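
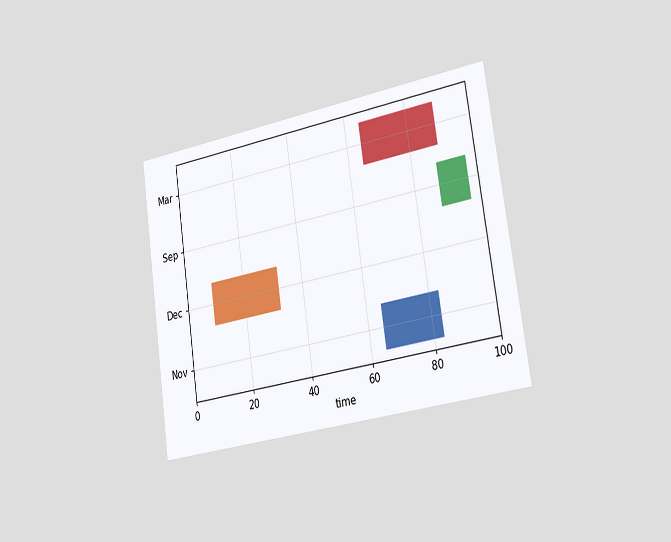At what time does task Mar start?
65

The chart is tilted about 8° counter-clockwise and viewed slightly from the right. The Mar bar begins at t=65.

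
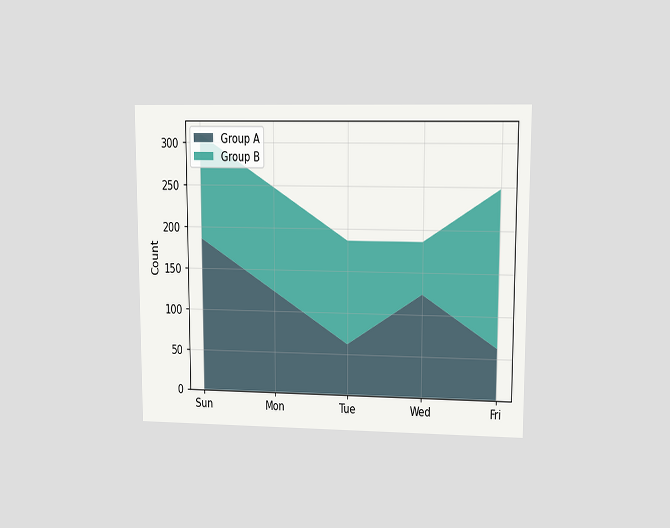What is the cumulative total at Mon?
The chart is viewed at a slight angle. The stacked total at Mon reaches 248.

248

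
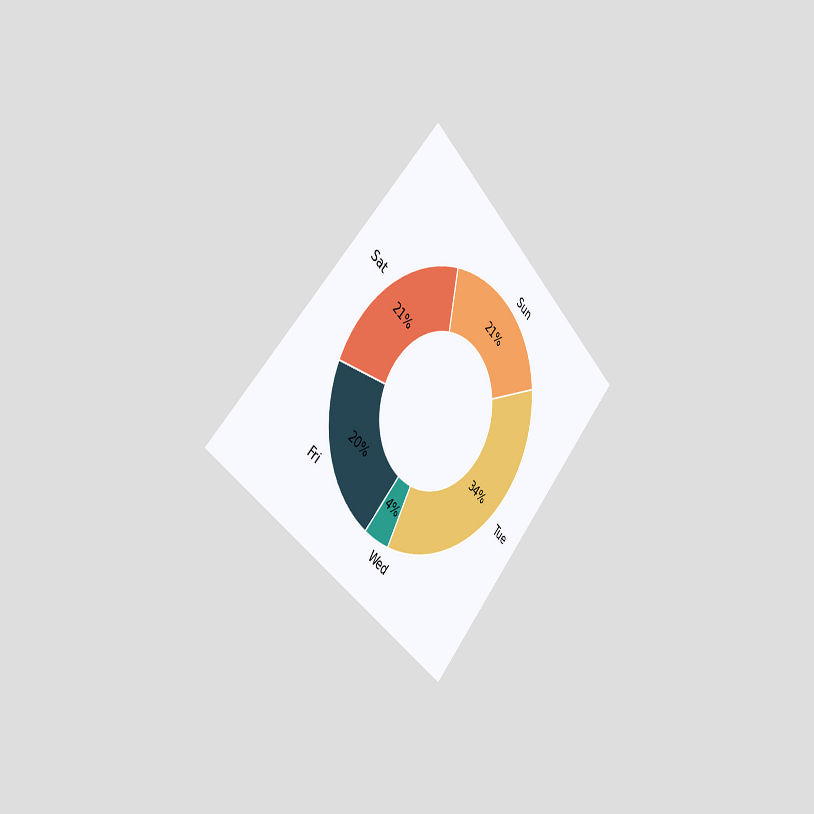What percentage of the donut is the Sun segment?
The chart is tilted about 45° clockwise and viewed slightly from the left. The Sun segment takes up 21% of the ring.

21%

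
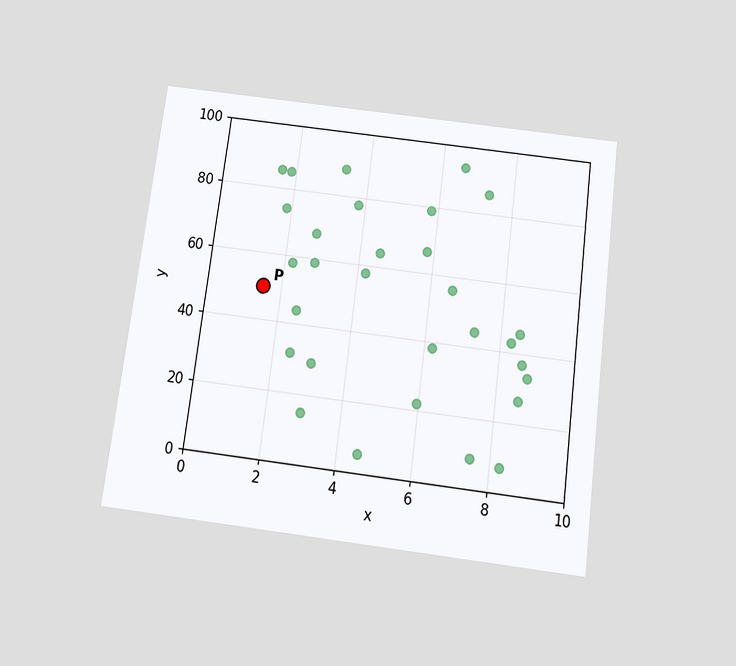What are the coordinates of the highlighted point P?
The chart is tilted about 7° clockwise and viewed slightly from below. Following the gridlines from P to each axis, P sits at (1.5, 50).

(1.5, 50)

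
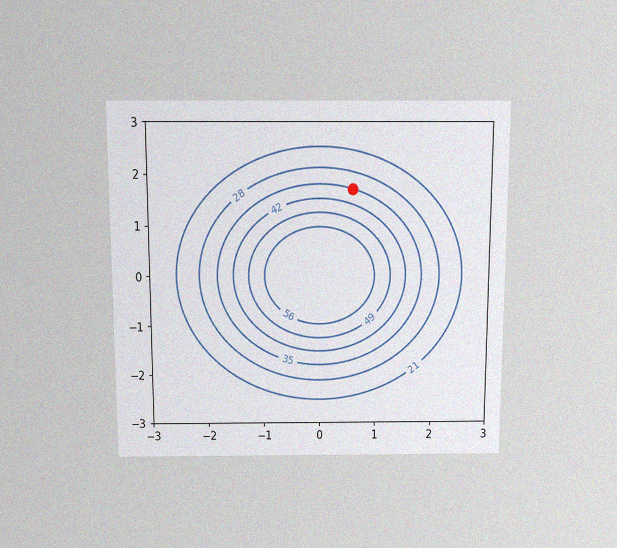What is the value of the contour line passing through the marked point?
35

The chart is viewed slightly from above, with some photo noise. The marked point sits on the contour labelled 35.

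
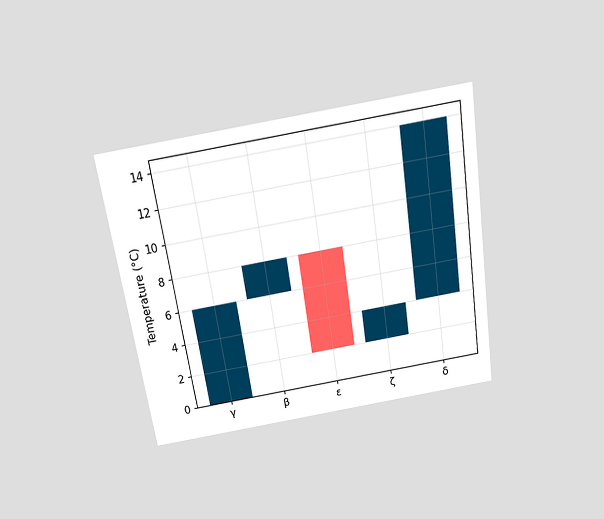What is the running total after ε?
The chart is tilted about 9° counter-clockwise and viewed slightly from above. After ε the running total reaches 2°C.

2°C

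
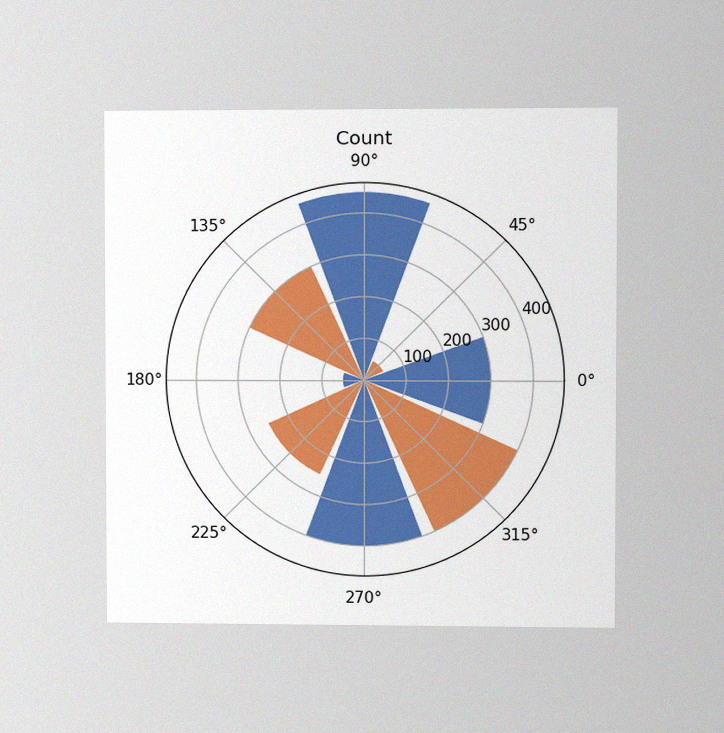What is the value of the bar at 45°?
50

The chart is viewed at a slight angle, with some photo noise. The bar at 45° reaches 50 on the radial axis.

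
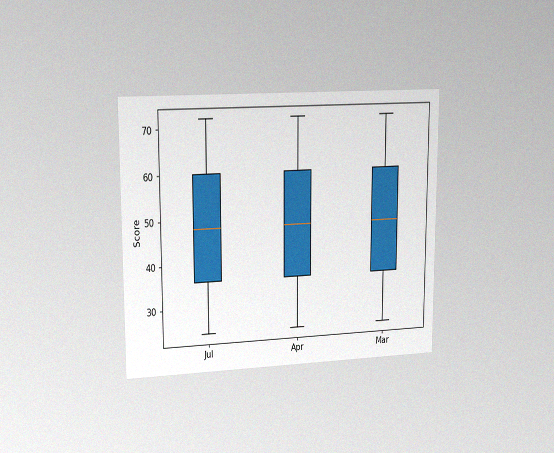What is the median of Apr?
The chart is viewed slightly from the left, with some photo noise. The median line in the Apr box sits at 48.

48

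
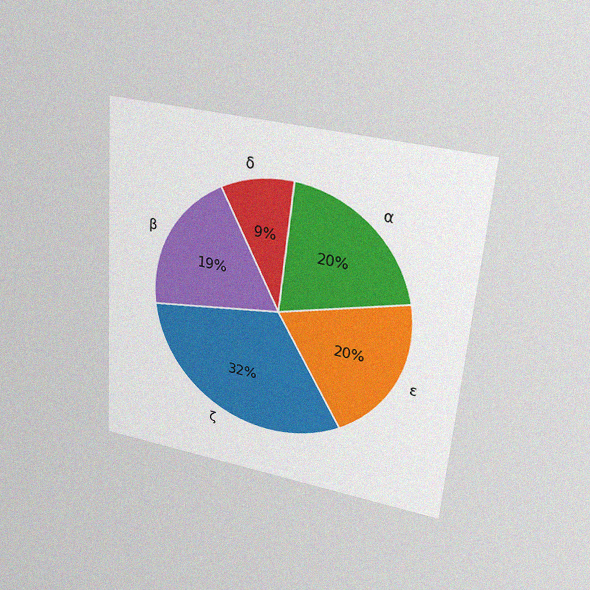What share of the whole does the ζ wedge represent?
32%

The chart is tilted about 4° clockwise and viewed slightly from above, with some photo noise. The ζ slice takes up 32% of the pie.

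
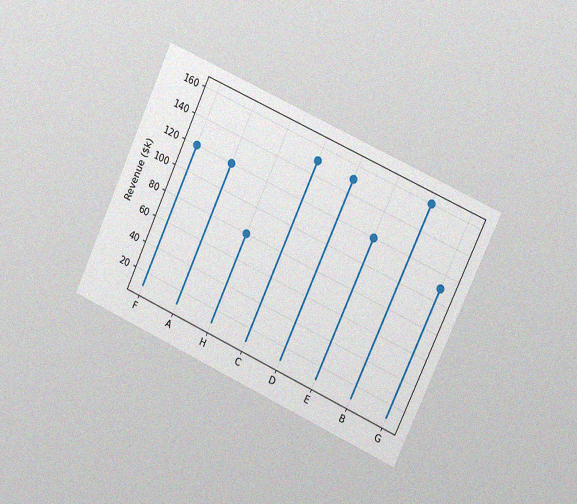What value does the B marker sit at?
The chart is tilted about 25° clockwise and viewed slightly from the right, with some photo noise. The B marker sits at $160k.

$160k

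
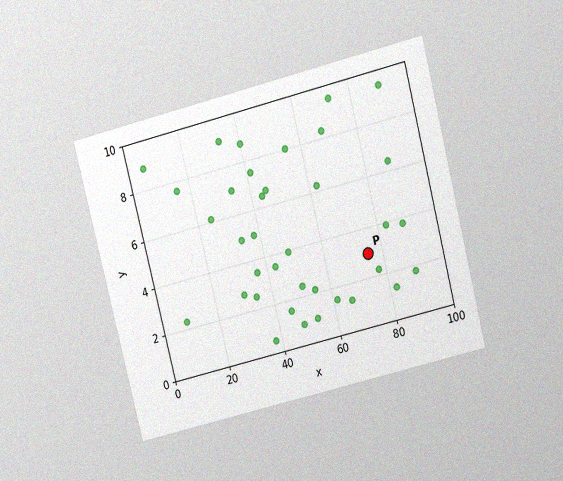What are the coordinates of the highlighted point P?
The chart is tilted about 14° counter-clockwise and viewed at a slight angle, with some photo noise. Following the gridlines from P to each axis, P sits at (75, 3).

(75, 3)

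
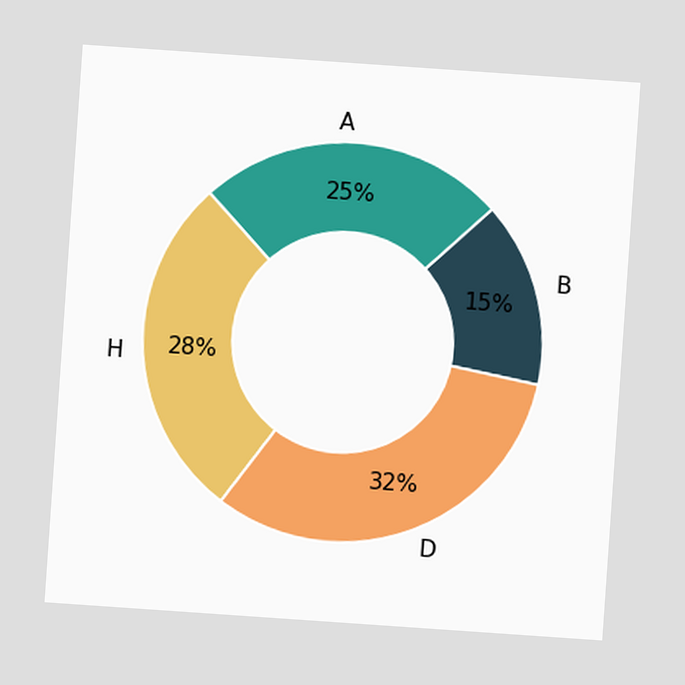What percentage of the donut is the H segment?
28%

The chart is tilted about 4° clockwise. The H segment takes up 28% of the ring.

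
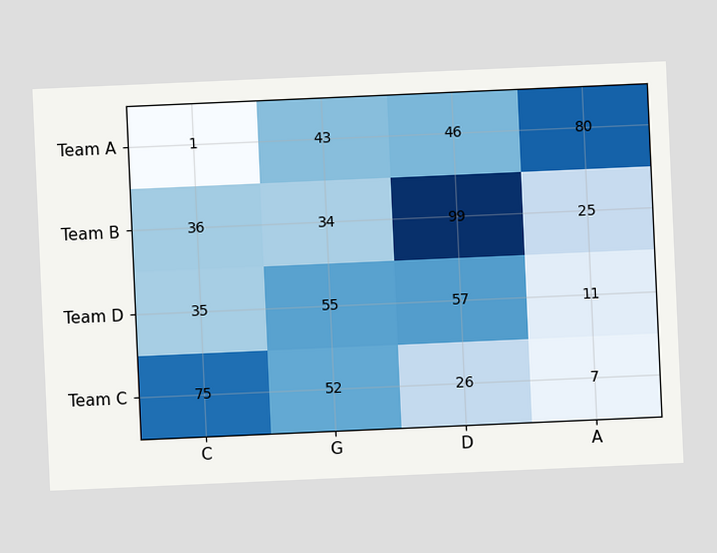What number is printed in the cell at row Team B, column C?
The chart is tilted about 3° counter-clockwise. The (Team B, C) cell reads 36.

36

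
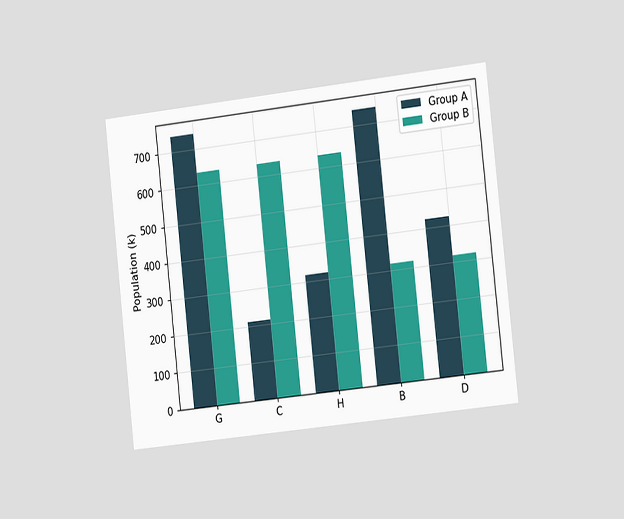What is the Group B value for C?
The chart is tilted about 6° counter-clockwise and viewed slightly from the right. The Group B bar at C reaches 636k on the y-axis.

636k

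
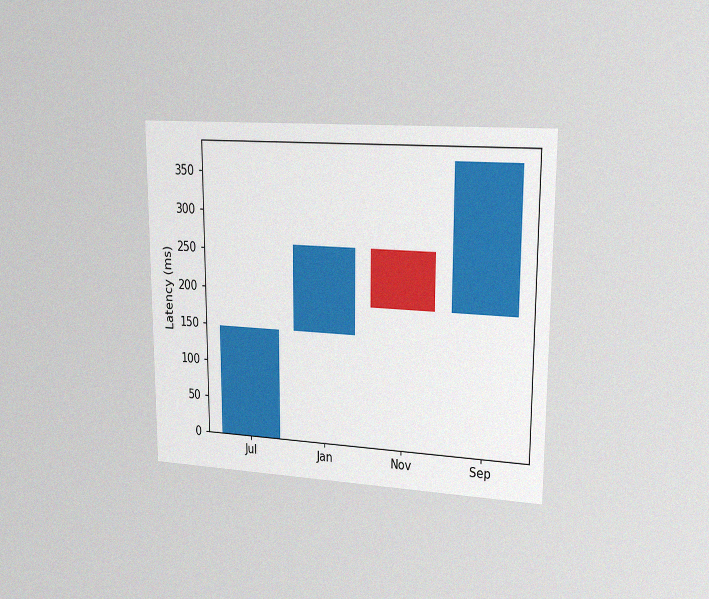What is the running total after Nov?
The chart is viewed slightly from the right, with some photo noise. After Nov the running total reaches 185ms.

185ms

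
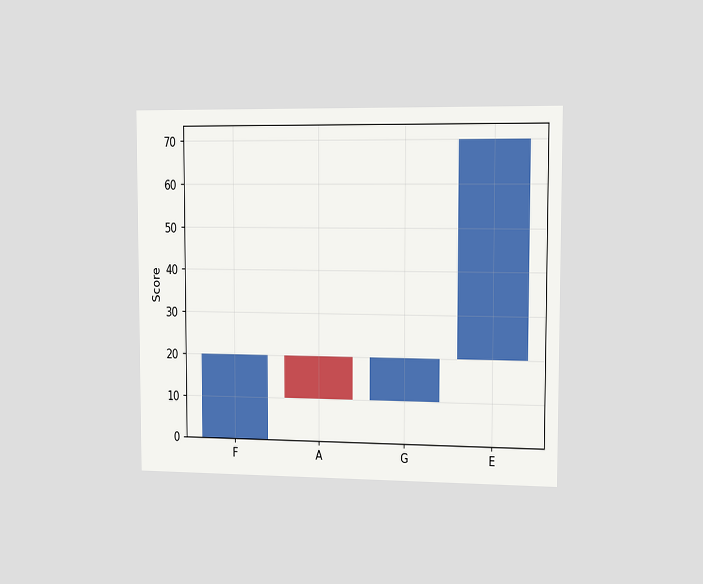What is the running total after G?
The chart is viewed slightly from the right. After G the running total reaches 20.

20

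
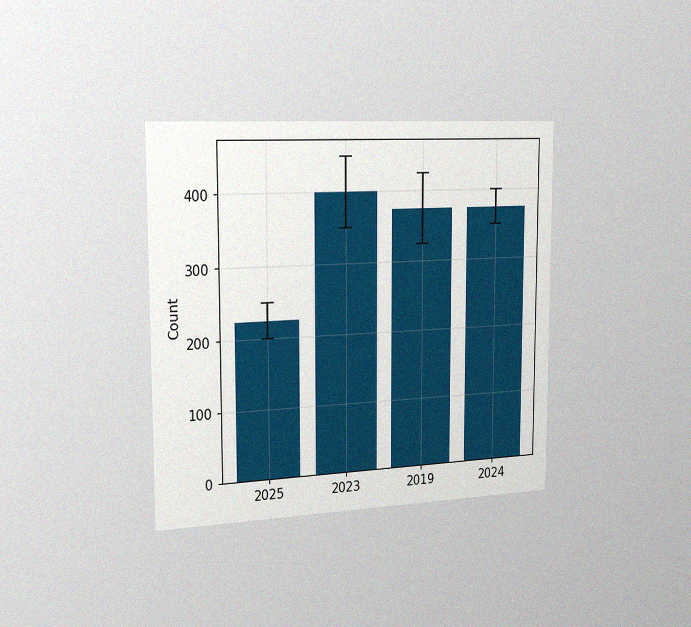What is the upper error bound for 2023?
450

The chart is viewed slightly from the left, with some photo noise. The 2023 bar's upper whisker reaches 450.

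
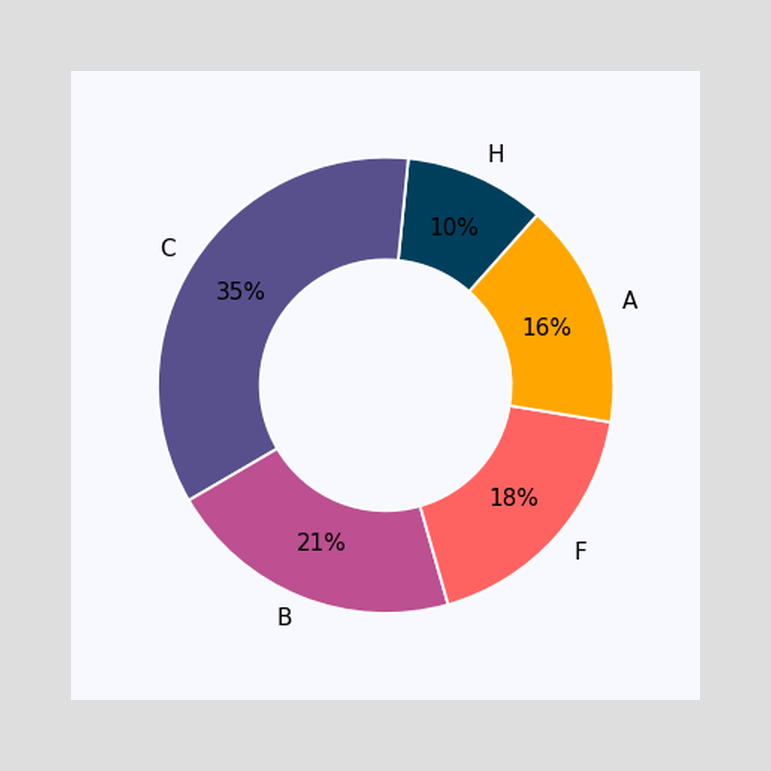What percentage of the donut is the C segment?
The C segment takes up 35% of the ring.

35%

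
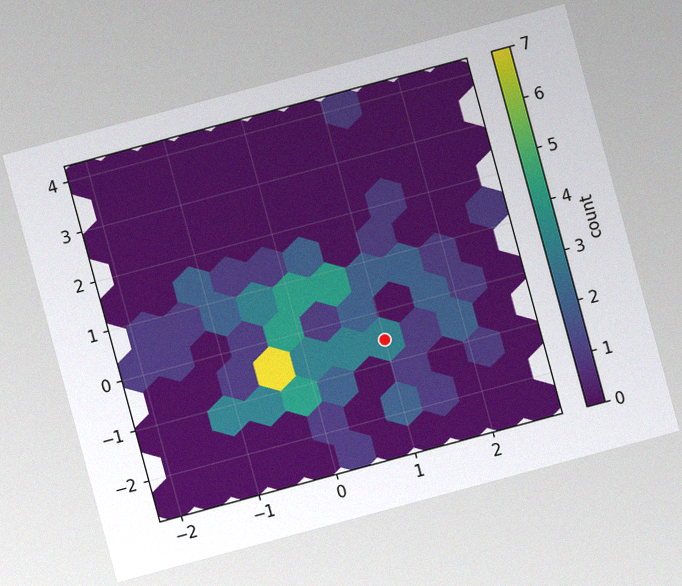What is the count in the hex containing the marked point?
The chart is tilted about 15° counter-clockwise, with some photo noise. The marked hex reads 3 on the colorbar.

3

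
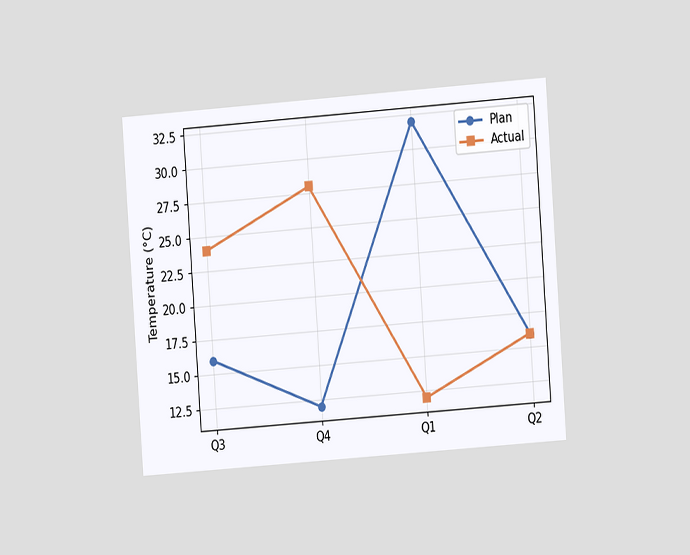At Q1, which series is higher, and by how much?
Plan, by 20°C

The chart is tilted about 4° counter-clockwise and viewed at a slight angle. At Q1, Plan sits above the other line by 20°C.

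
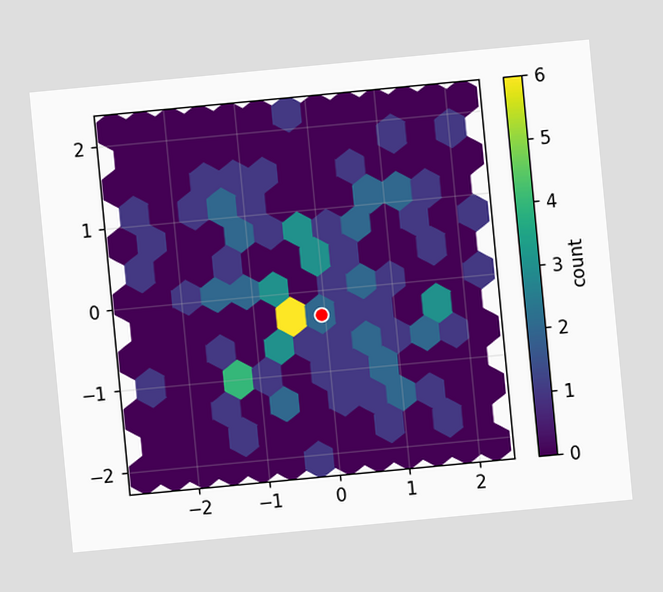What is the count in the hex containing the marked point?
The chart is tilted about 5° counter-clockwise. The marked hex reads 2 on the colorbar.

2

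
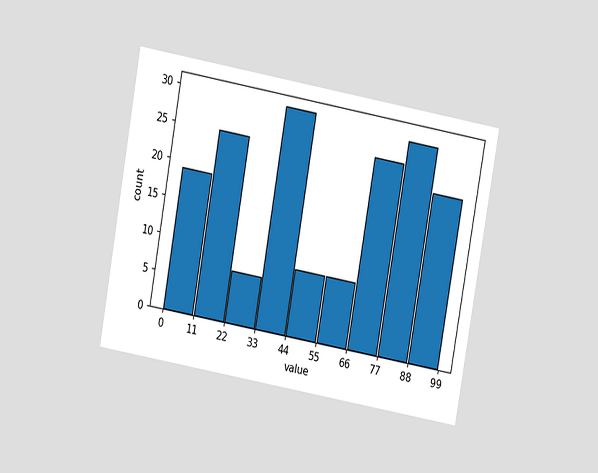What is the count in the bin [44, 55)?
9

The chart is tilted about 10° clockwise and viewed at a slight angle. The [44, 55) bin has height 9.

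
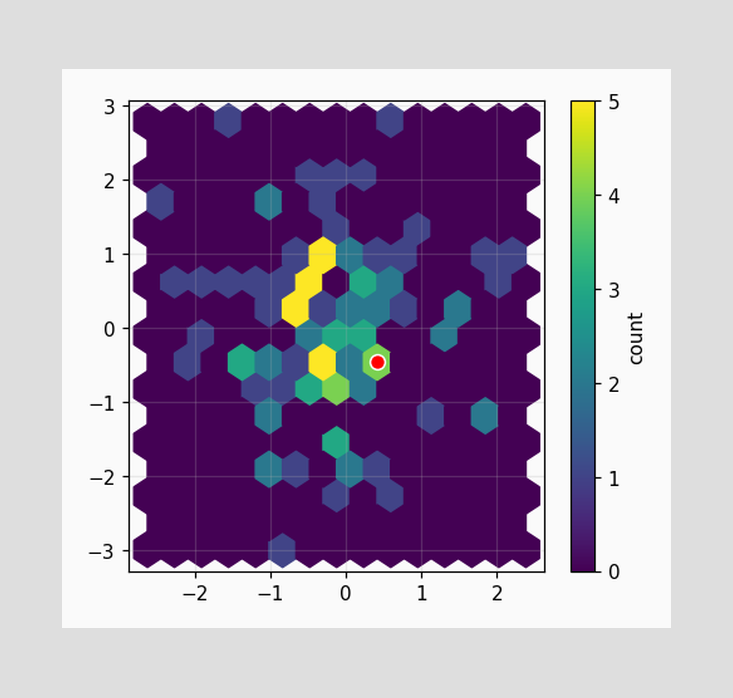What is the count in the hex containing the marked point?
The marked hex reads 4 on the colorbar.

4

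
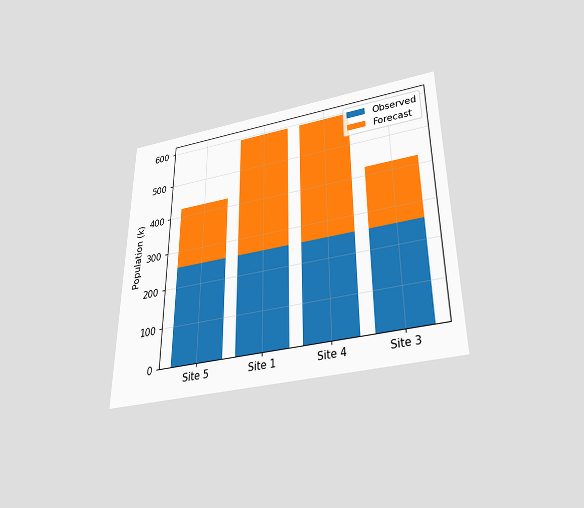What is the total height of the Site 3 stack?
425k

The chart is viewed slightly from below. The Site 3 stack's top reaches 425k on the y-axis.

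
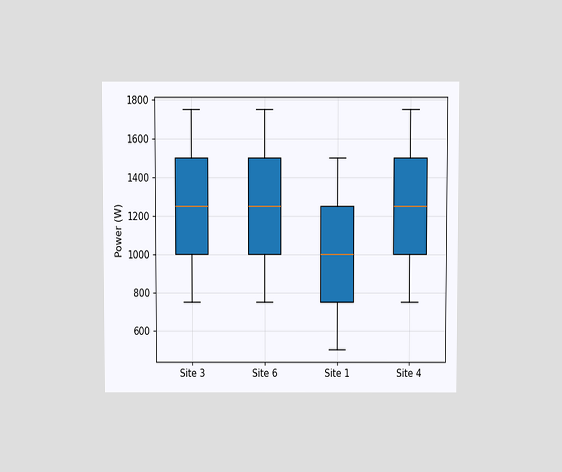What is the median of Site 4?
The chart is viewed slightly from above. The median line in the Site 4 box sits at 1250W.

1250W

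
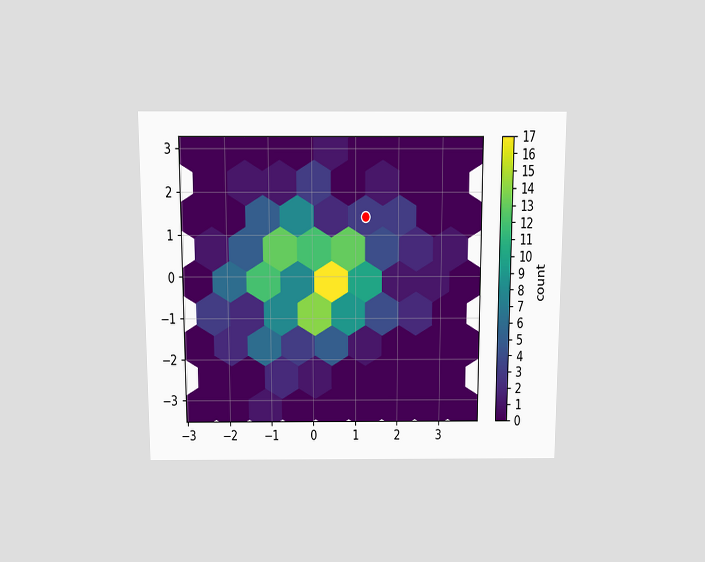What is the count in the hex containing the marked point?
The chart is viewed slightly from above. The marked hex reads 3 on the colorbar.

3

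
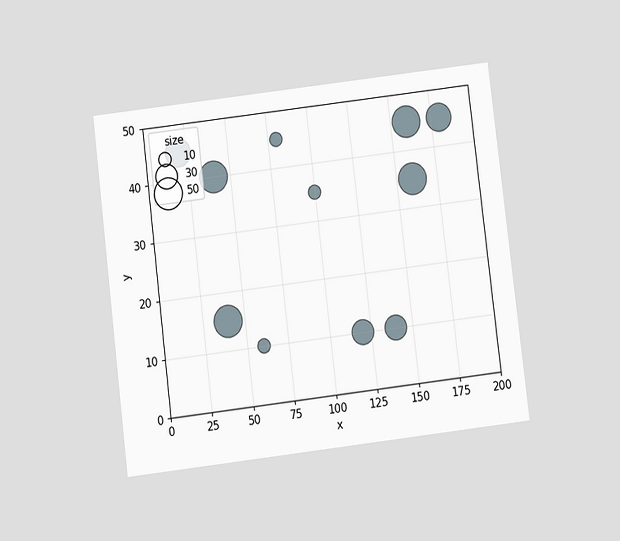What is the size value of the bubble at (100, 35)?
10

The chart is tilted about 7° counter-clockwise and viewed slightly from below. Matching the bubble at (100, 35) against the size legend gives 10.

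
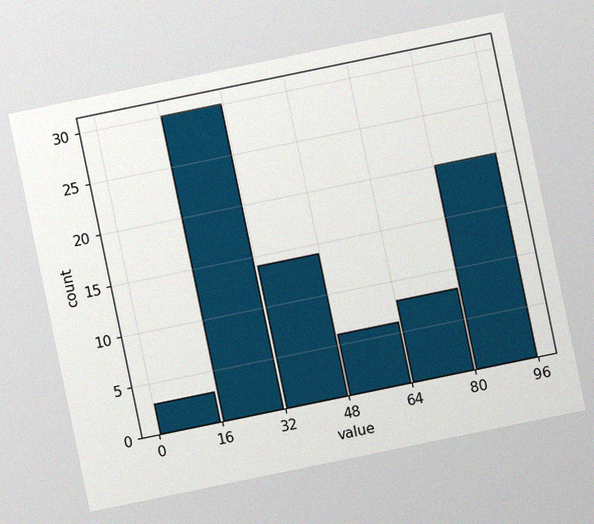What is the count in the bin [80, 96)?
20

The chart is tilted about 12° counter-clockwise, with some photo noise. The [80, 96) bin has height 20.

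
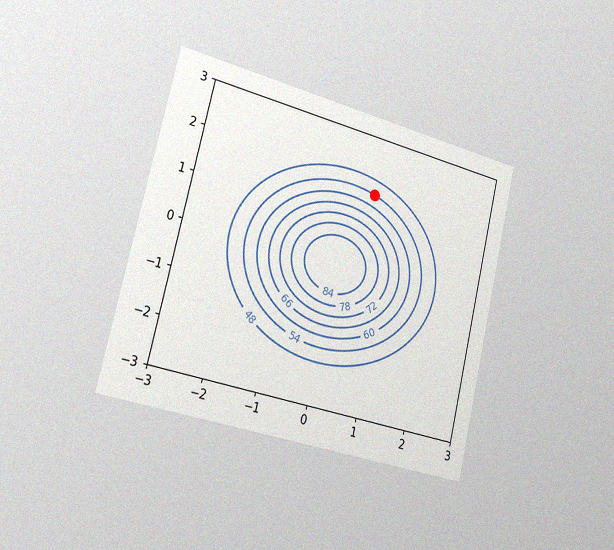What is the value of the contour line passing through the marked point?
54

The chart is tilted about 13° clockwise and viewed slightly from the left, with some photo noise. The marked point sits on the contour labelled 54.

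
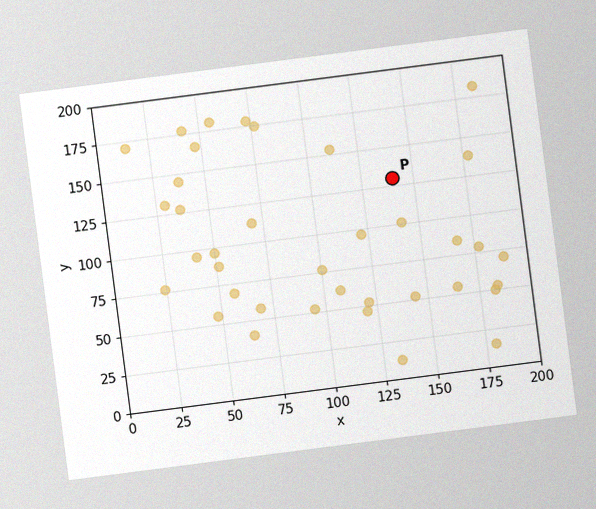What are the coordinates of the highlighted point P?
The chart is tilted about 7° counter-clockwise, with some photo noise. Following the gridlines from P to each axis, P sits at (140, 130).

(140, 130)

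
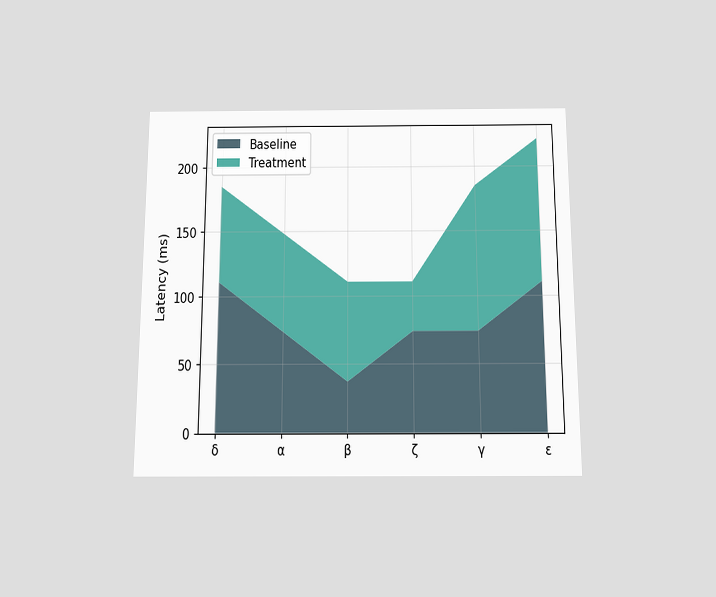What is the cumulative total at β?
The chart is viewed slightly from below. The stacked total at β reaches 111ms.

111ms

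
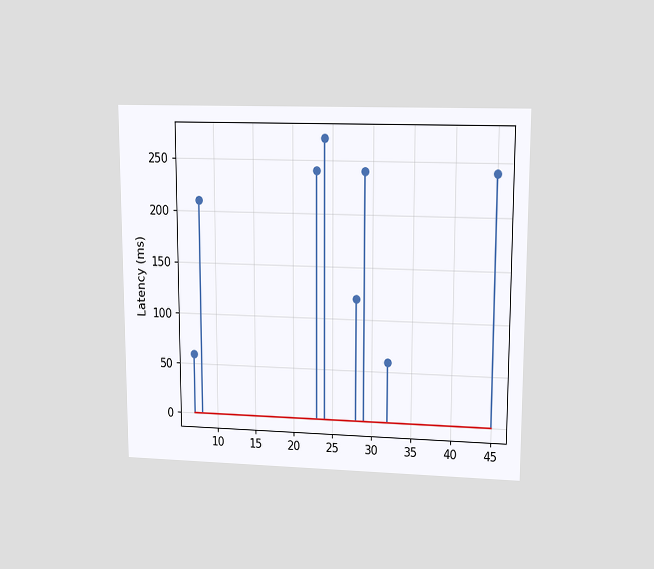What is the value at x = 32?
The chart is viewed at a slight angle. The stem at x=32 reaches 60ms.

60ms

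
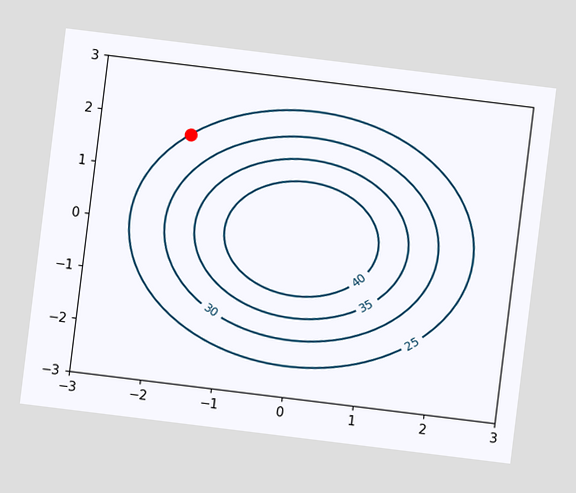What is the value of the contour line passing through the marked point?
25

The chart is tilted about 7° clockwise. The marked point sits on the contour labelled 25.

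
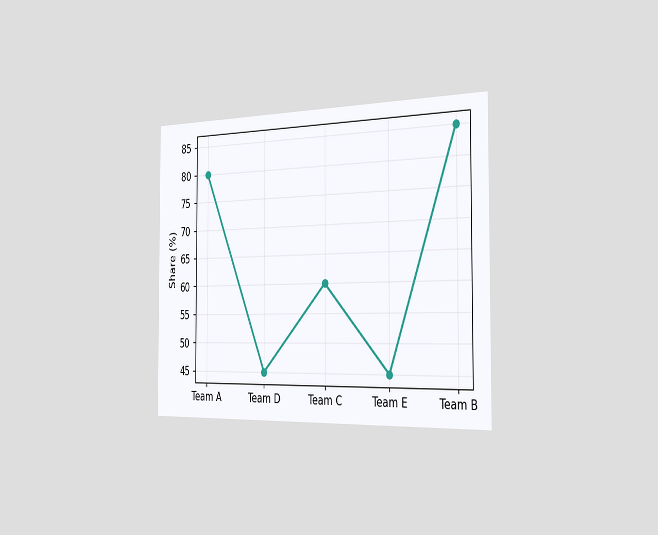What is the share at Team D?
The chart is viewed slightly from the right. At Team D, the line is at 45%.

45%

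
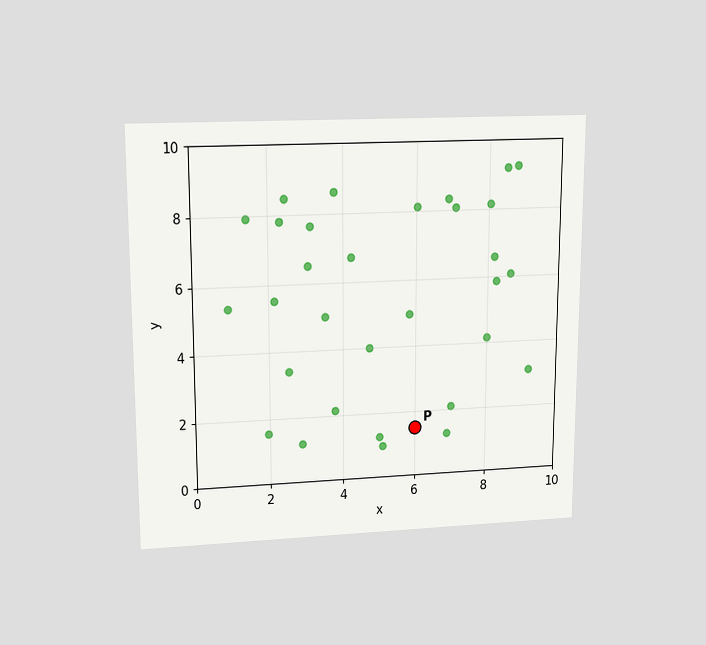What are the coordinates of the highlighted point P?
(6, 1.5)

The chart is viewed slightly from above. Following the gridlines from P to each axis, P sits at (6, 1.5).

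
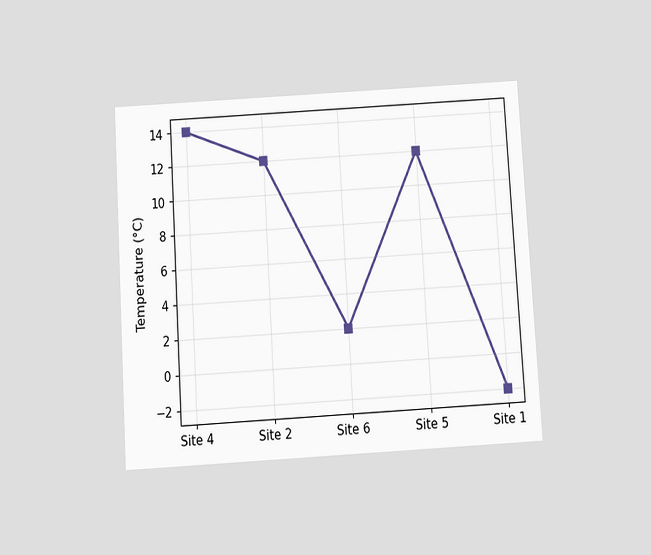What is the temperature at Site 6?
The chart is tilted about 3° counter-clockwise and viewed slightly from below. At Site 6, the line is at 2°C.

2°C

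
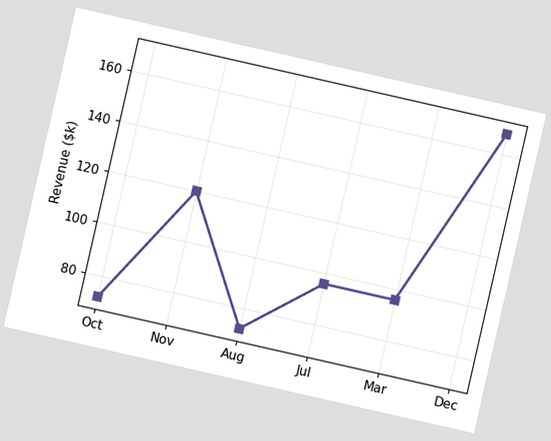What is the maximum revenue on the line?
$168k

The chart is tilted about 13° clockwise. The highest point is at Dec, and reading across to the y-axis gives $168k.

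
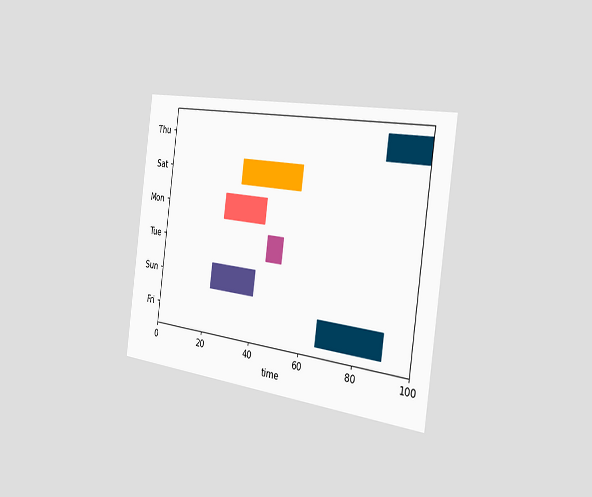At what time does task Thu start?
85

The chart is tilted about 8° clockwise and viewed slightly from the right. The Thu bar begins at t=85.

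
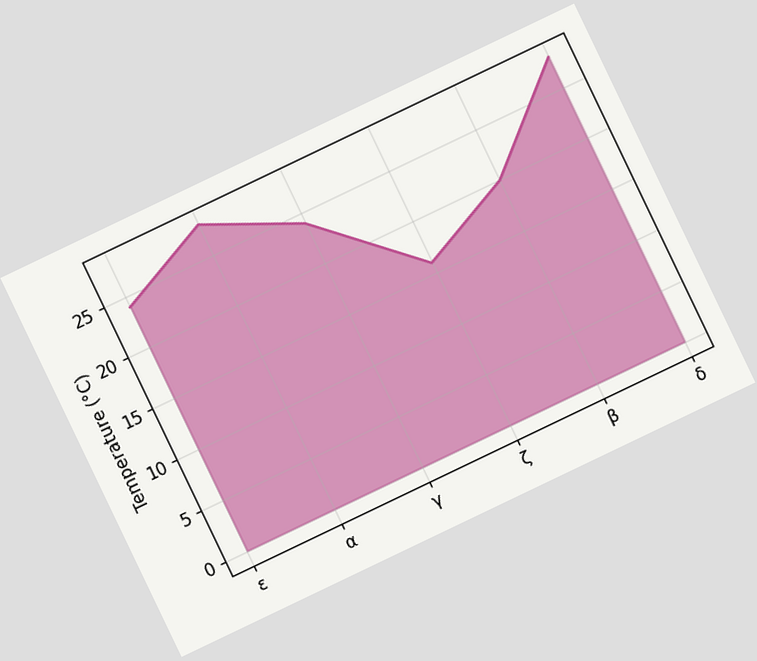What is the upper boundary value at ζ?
16°C

The chart is tilted about 26° counter-clockwise. At ζ the upper boundary is at 16°C.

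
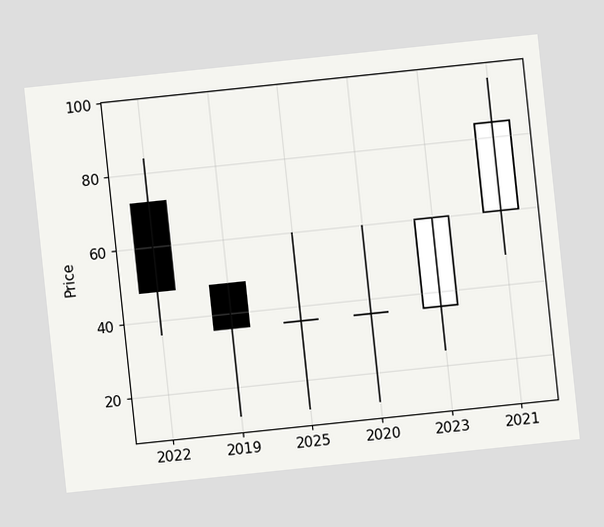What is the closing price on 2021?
The chart is tilted about 6° counter-clockwise. The 2021 candle closes at 84.

84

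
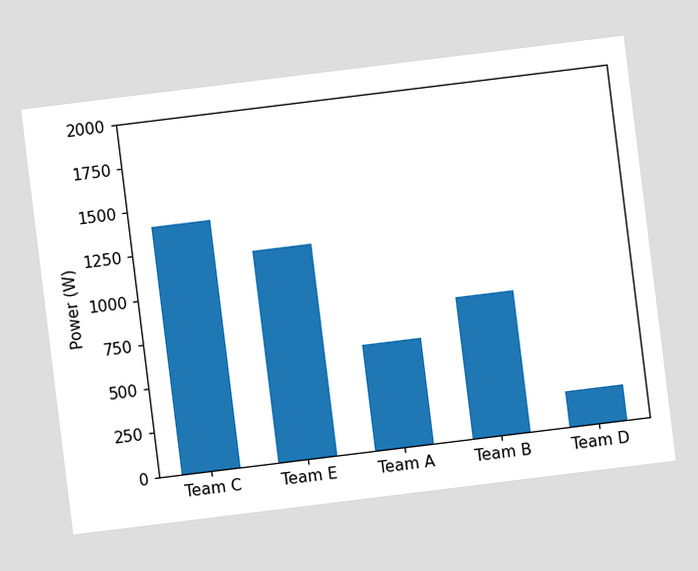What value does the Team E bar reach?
The chart is tilted about 7° counter-clockwise. Reading along the chart's y-axis, the Team E bar reaches 1200W.

1200W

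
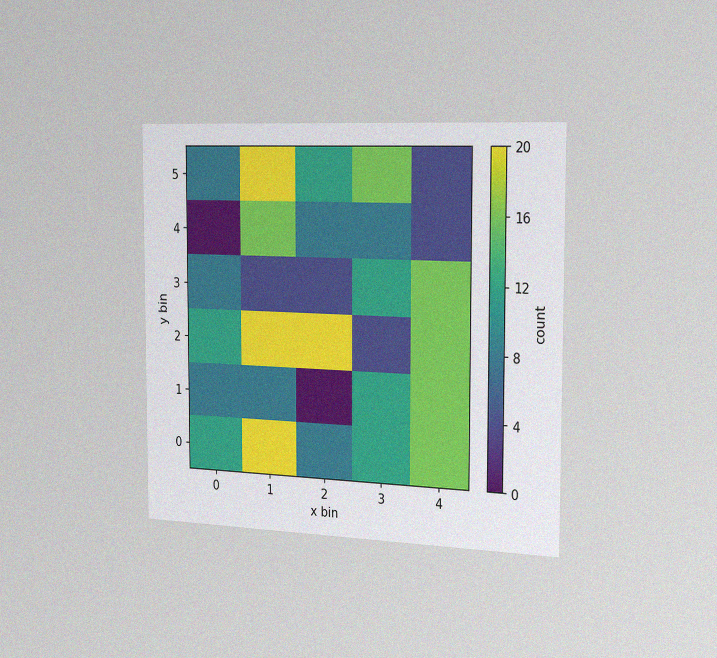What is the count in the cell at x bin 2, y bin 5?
12

The chart is viewed slightly from the right, with some photo noise. Matching the cell (2, 5) against the colorbar gives 12.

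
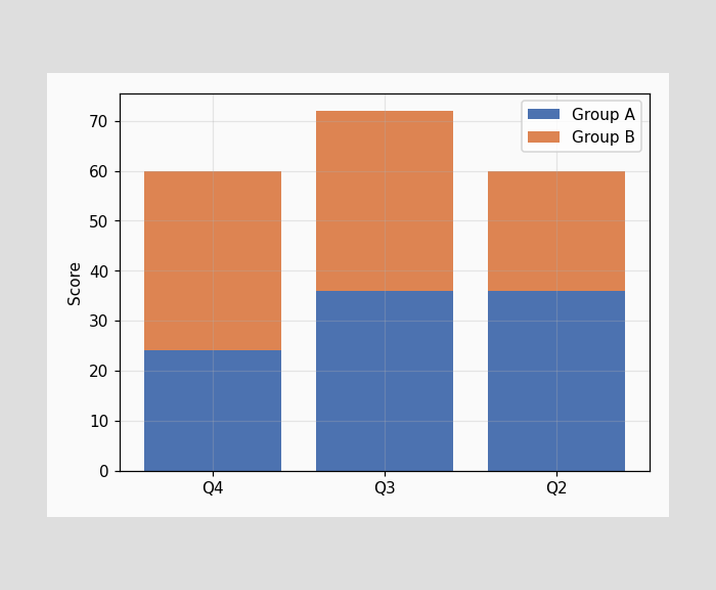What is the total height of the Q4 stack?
60

The Q4 stack's top reaches 60 on the y-axis.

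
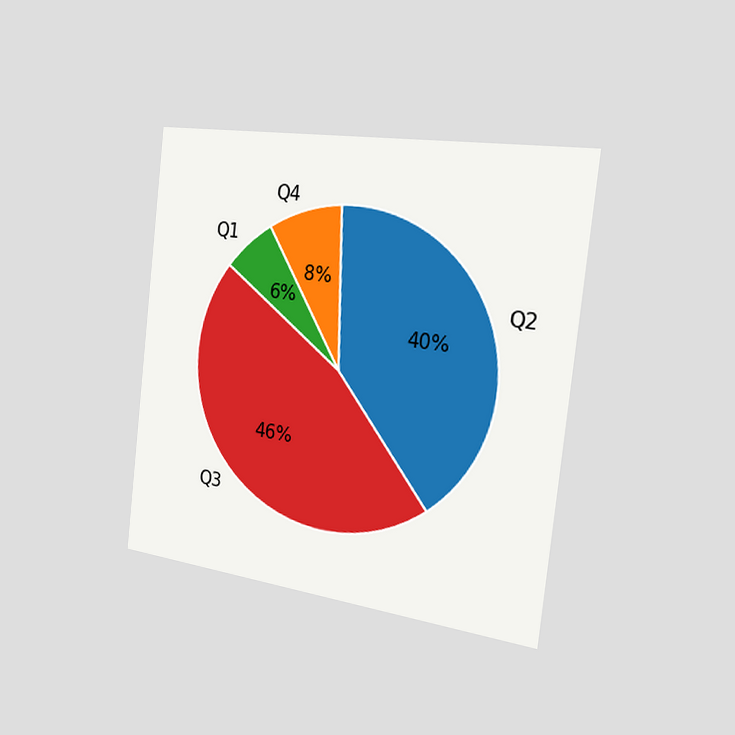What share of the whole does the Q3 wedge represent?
The chart is tilted about 6° clockwise and viewed slightly from the right. The Q3 slice takes up 46% of the pie.

46%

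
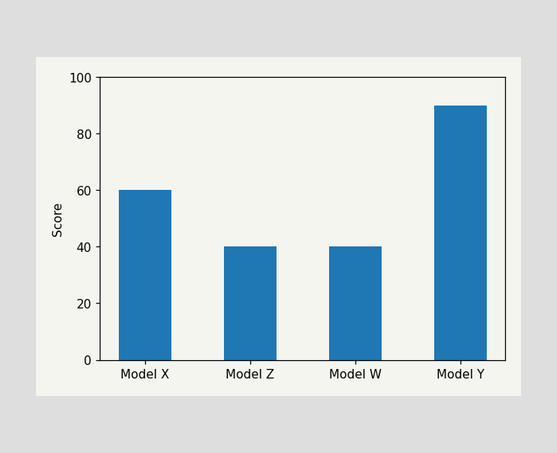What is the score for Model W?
Reading along the chart's y-axis, the Model W bar reaches 40.

40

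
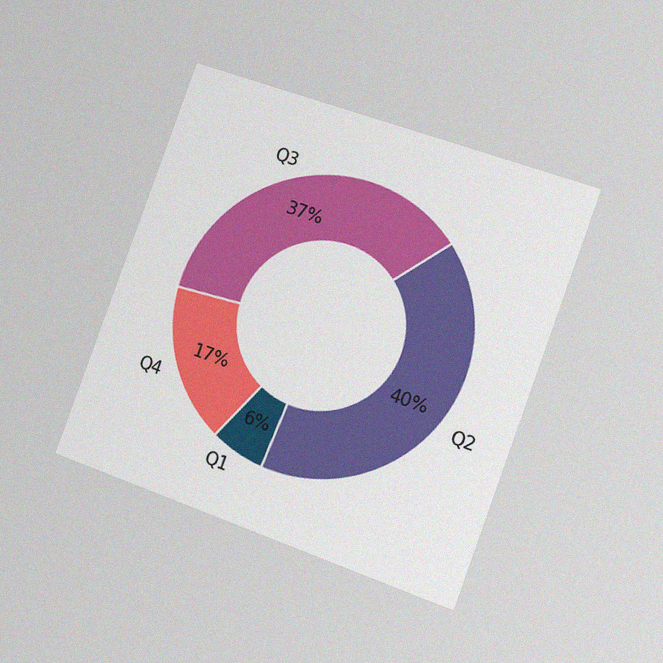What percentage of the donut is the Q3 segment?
The chart is tilted about 20° clockwise and viewed slightly from the right, with some photo noise. The Q3 segment takes up 37% of the ring.

37%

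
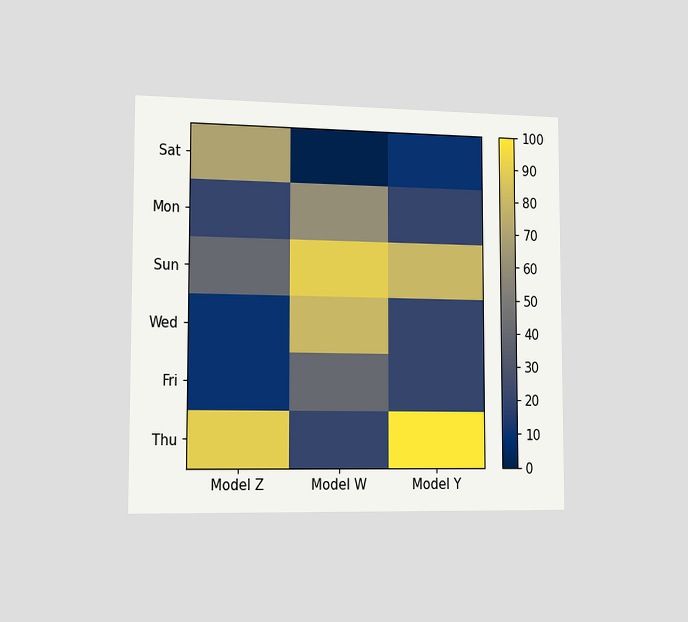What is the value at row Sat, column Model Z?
70

The chart is viewed slightly from the left. Matching cell (Sat, Model Z) against the colorbar gives 70.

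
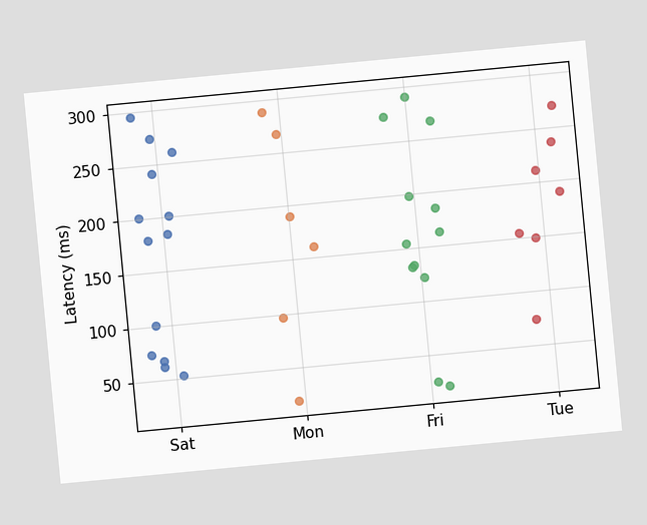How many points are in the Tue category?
The chart is tilted about 5° counter-clockwise. Counting the markers in the Tue column gives 7.

7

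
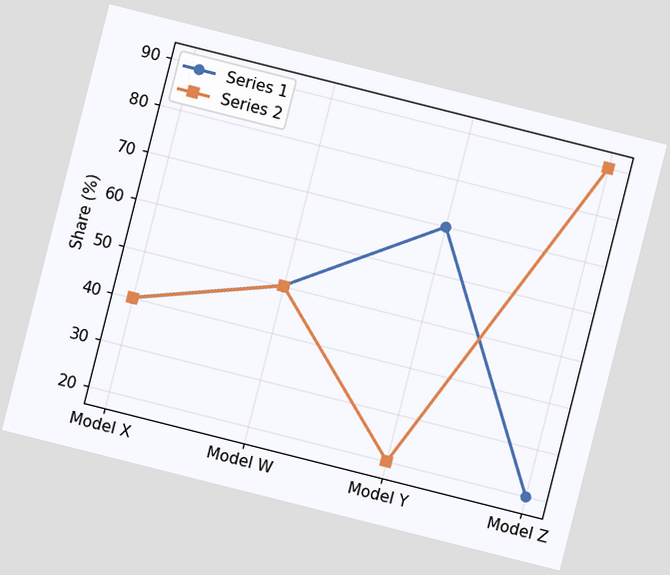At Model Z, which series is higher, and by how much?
Series 2, by 70%

The chart is tilted about 14° clockwise. At Model Z, Series 2 sits above the other line by 70%.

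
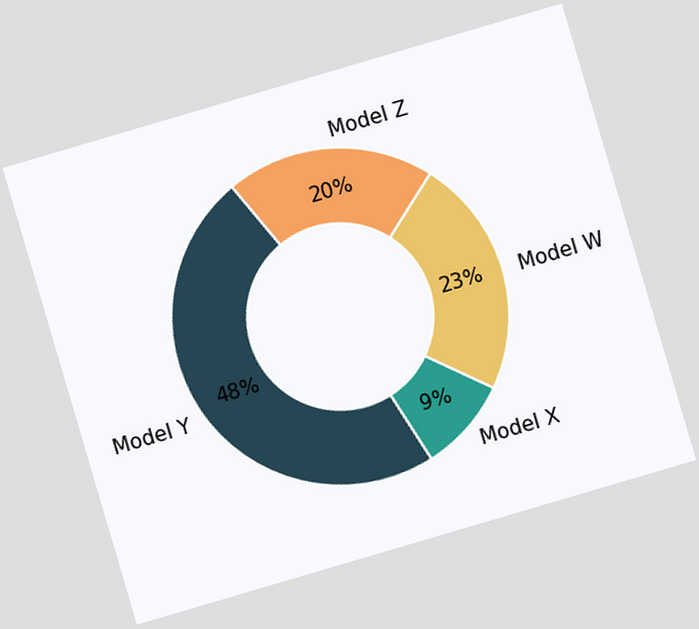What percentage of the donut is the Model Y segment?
48%

The chart is tilted about 16° counter-clockwise. The Model Y segment takes up 48% of the ring.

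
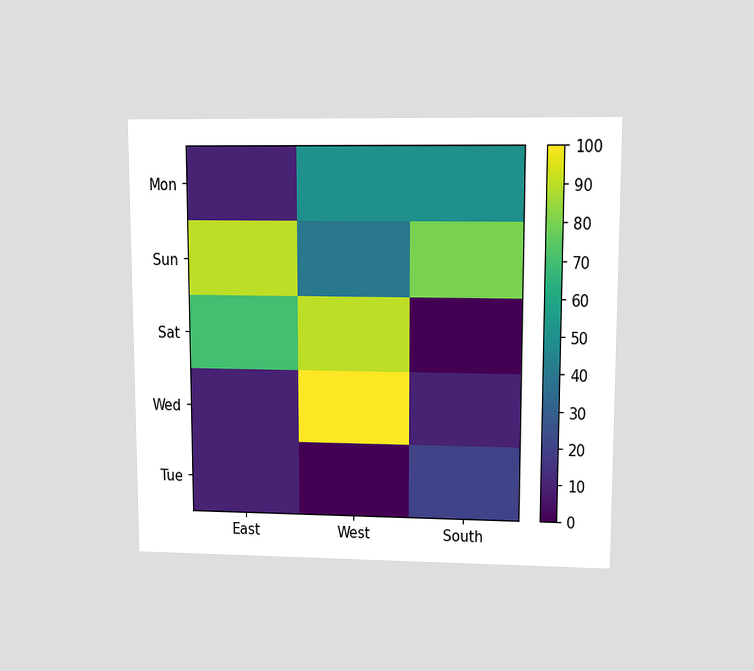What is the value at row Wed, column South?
The chart is viewed at a slight angle. Matching cell (Wed, South) against the colorbar gives 10.

10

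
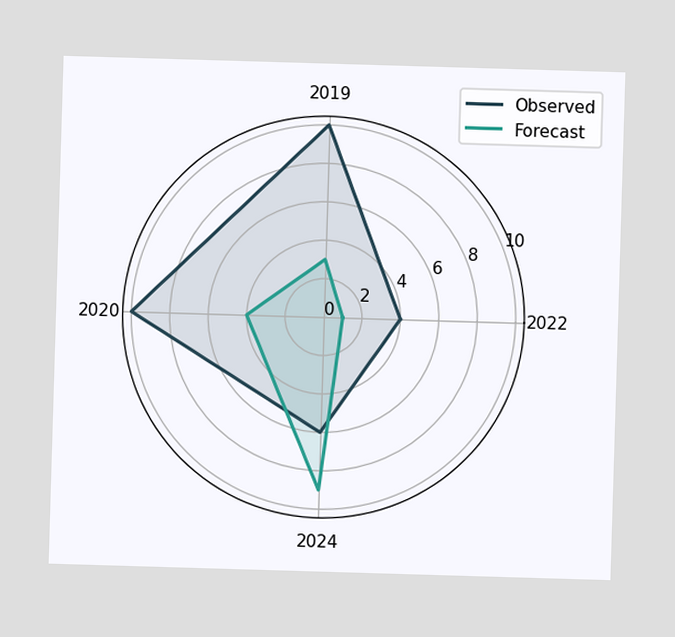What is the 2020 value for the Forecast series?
On the 2020 axis, Forecast reaches 4.

4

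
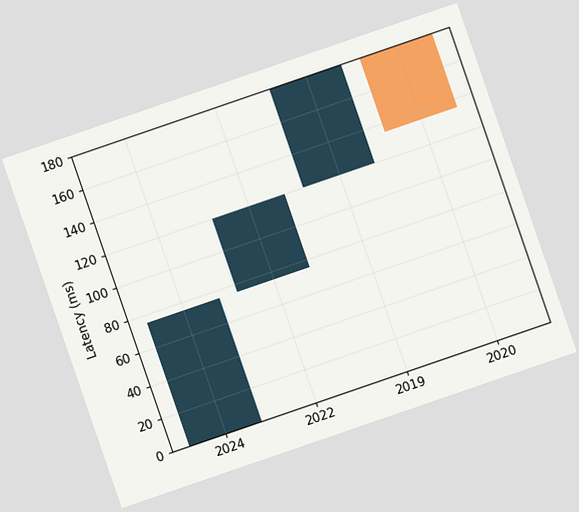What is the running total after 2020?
135ms

The chart is tilted about 19° counter-clockwise. After 2020 the running total reaches 135ms.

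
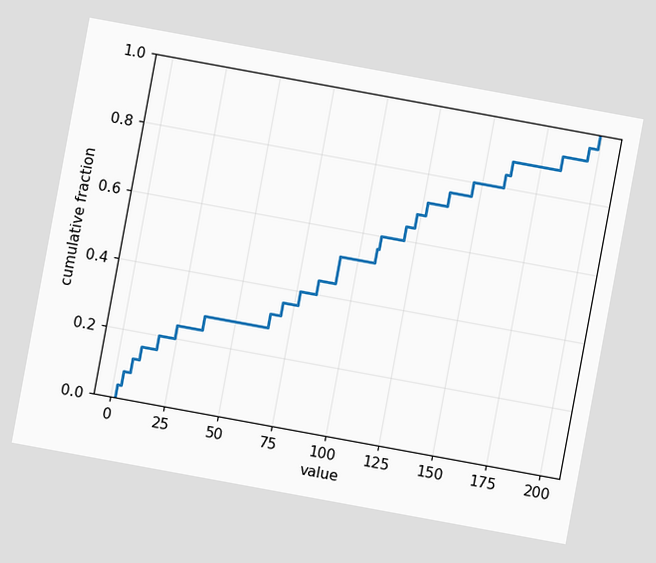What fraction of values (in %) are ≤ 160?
84%

The chart is tilted about 10° clockwise. At x=160 the ECDF step is at 84%.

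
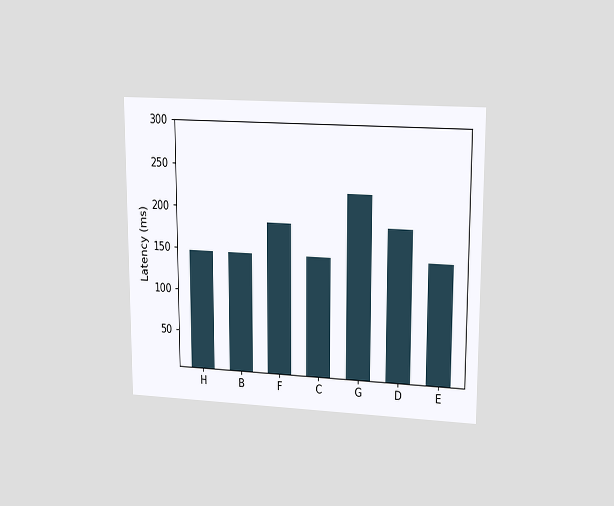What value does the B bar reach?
The chart is viewed at a slight angle. Reading along the chart's y-axis, the B bar reaches 148ms.

148ms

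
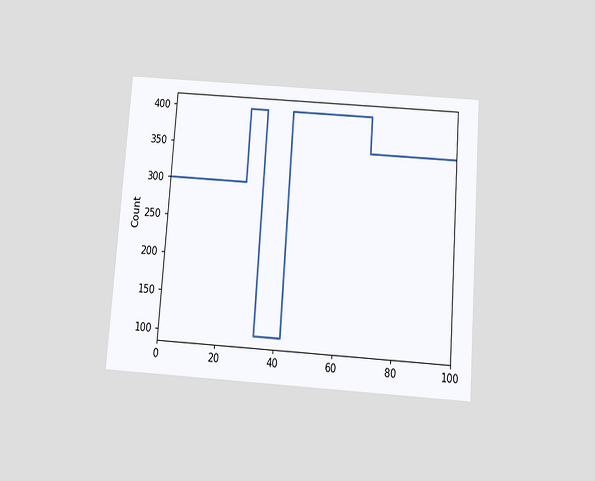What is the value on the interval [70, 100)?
350

The chart is tilted about 4° clockwise and viewed slightly from below. On [70, 100) the step sits at 350.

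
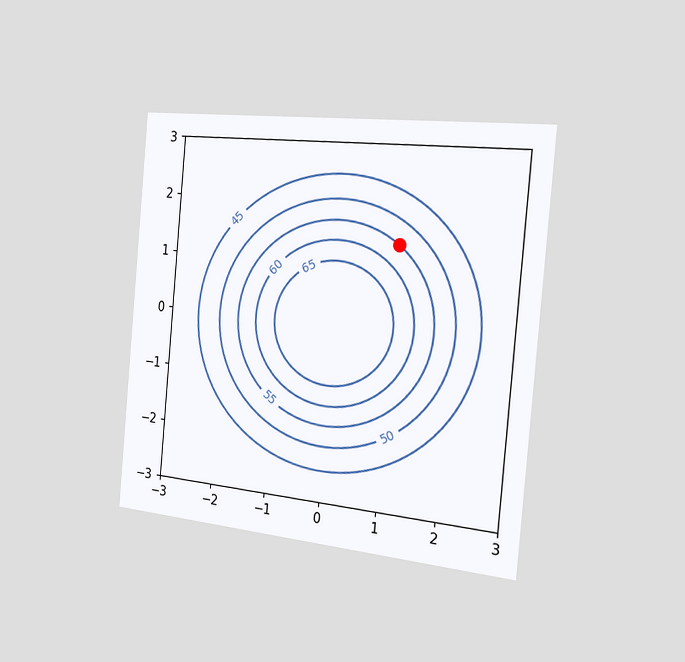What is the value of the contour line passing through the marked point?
55

The chart is tilted about 5° clockwise and viewed slightly from the right. The marked point sits on the contour labelled 55.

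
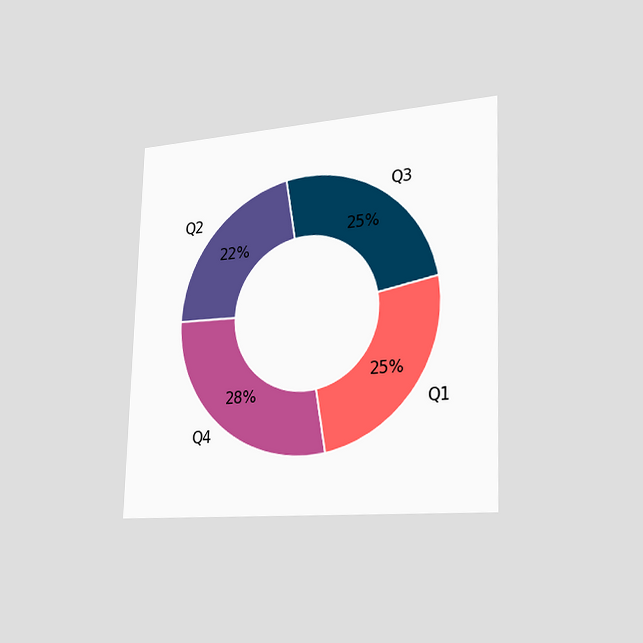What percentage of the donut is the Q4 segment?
The chart is viewed slightly from the right. The Q4 segment takes up 28% of the ring.

28%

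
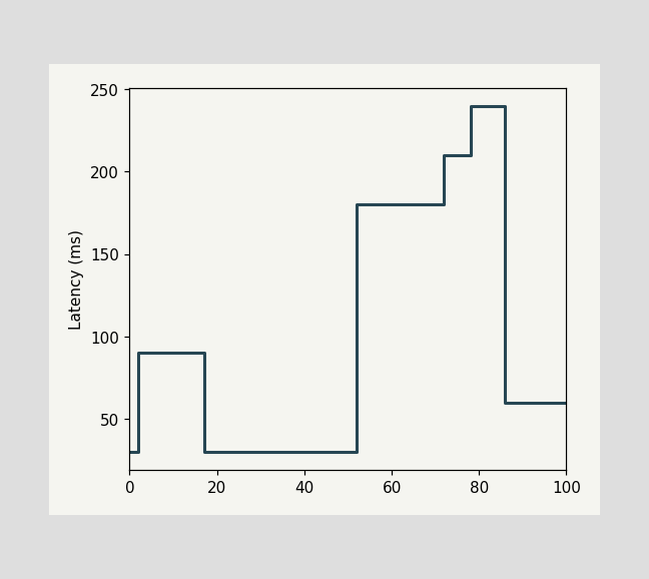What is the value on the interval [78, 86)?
240ms

On [78, 86) the step sits at 240ms.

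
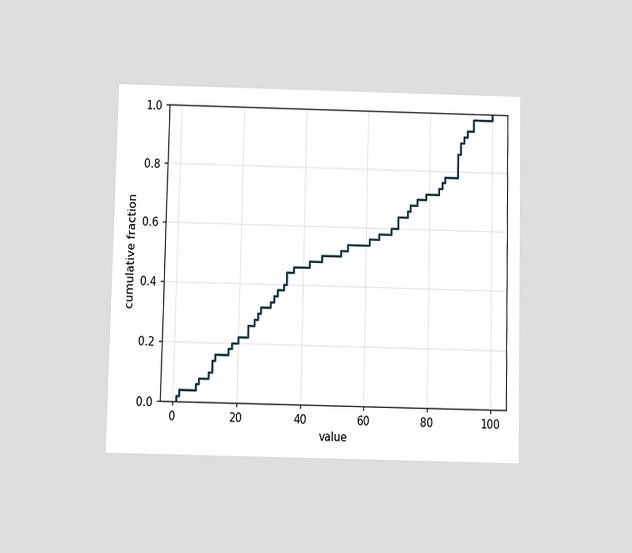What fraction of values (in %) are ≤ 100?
The chart is viewed slightly from below. At x=100 the ECDF step is at 100%.

100%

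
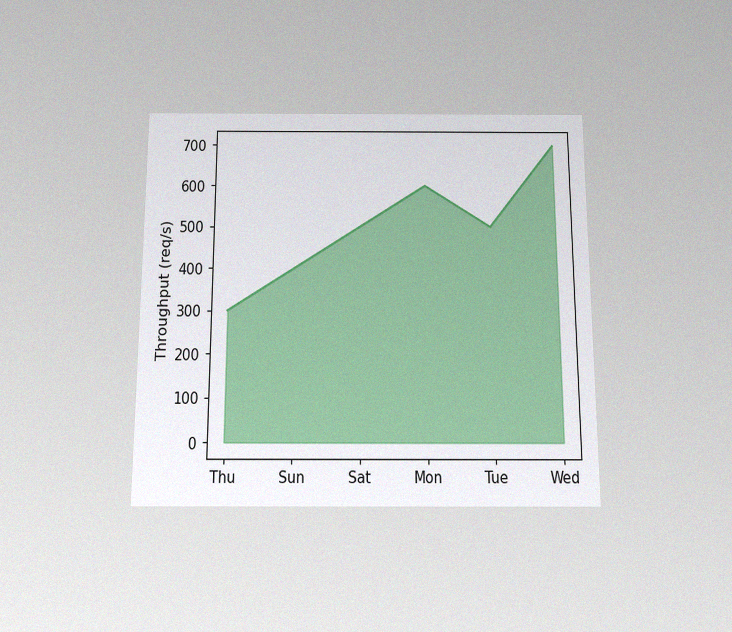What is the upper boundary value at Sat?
The chart is viewed slightly from below, with some photo noise. At Sat the upper boundary is at 500req/s.

500req/s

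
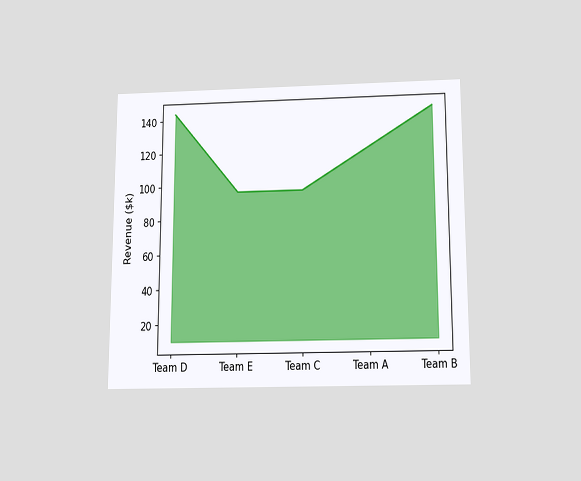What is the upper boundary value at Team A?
$120k

The chart is viewed slightly from below. At Team A the upper boundary is at $120k.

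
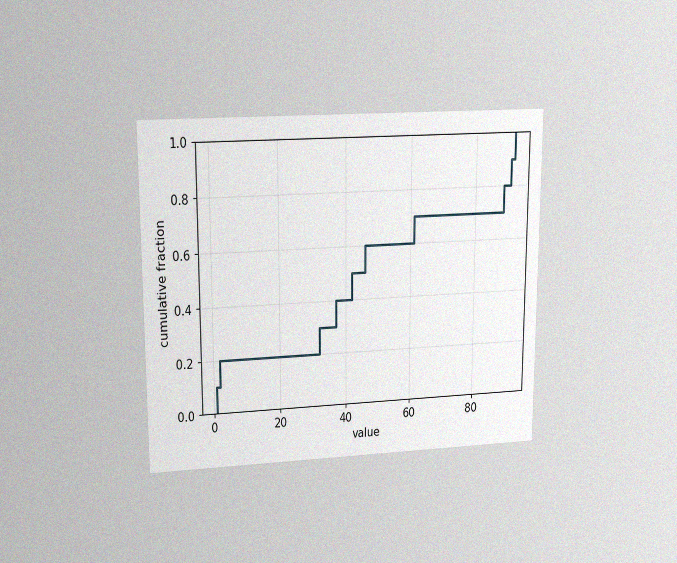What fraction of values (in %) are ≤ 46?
The chart is viewed at a slight angle, with some photo noise. At x=46 the ECDF step is at 60%.

60%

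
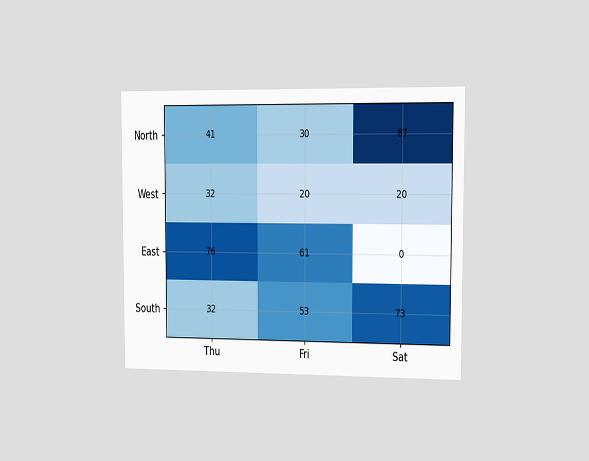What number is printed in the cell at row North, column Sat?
The chart is viewed slightly from the right. The (North, Sat) cell reads 87.

87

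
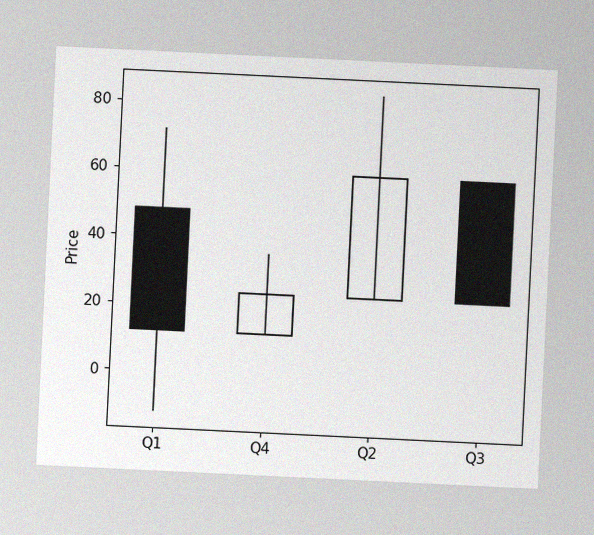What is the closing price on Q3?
The chart is tilted about 3° clockwise, with some photo noise. The Q3 candle closes at 24.

24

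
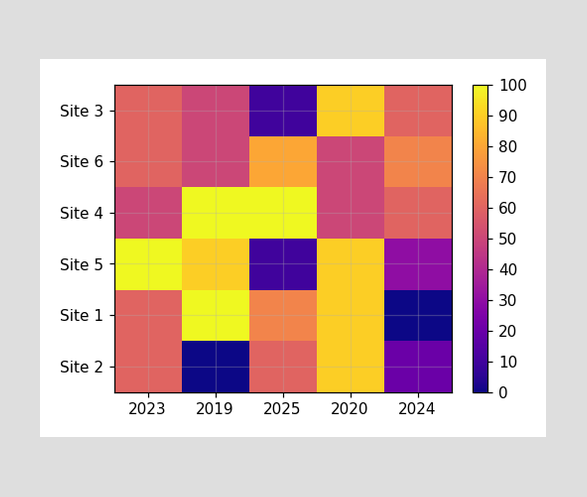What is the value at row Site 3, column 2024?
Matching cell (Site 3, 2024) against the colorbar gives 60.

60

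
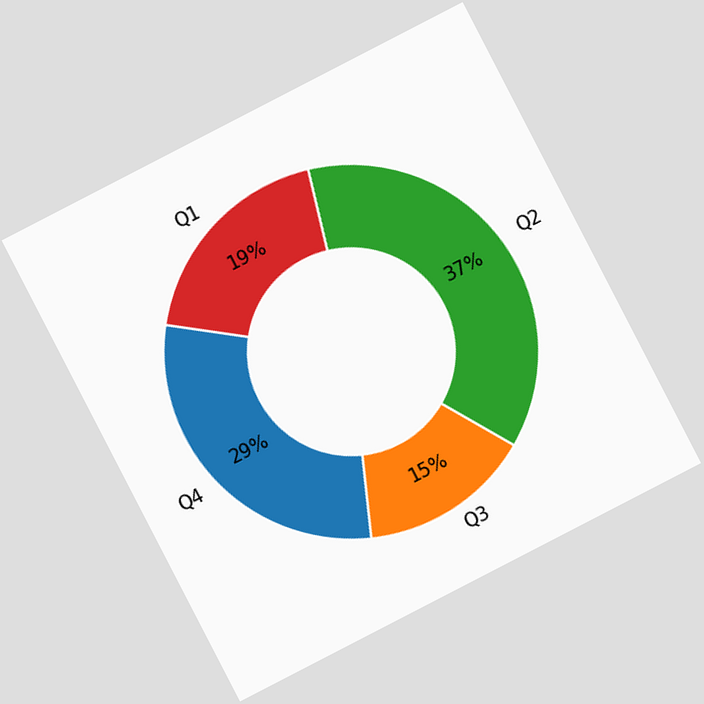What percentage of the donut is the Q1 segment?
The chart is tilted about 27° counter-clockwise. The Q1 segment takes up 19% of the ring.

19%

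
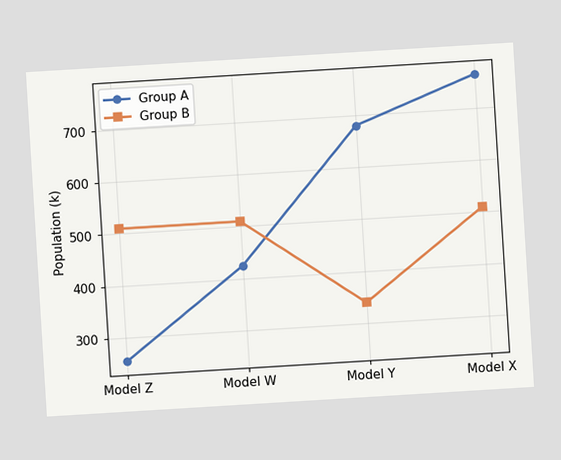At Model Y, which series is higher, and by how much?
The chart is tilted about 3° counter-clockwise. At Model Y, Group A sits above the other line by 340k.

Group A, by 340k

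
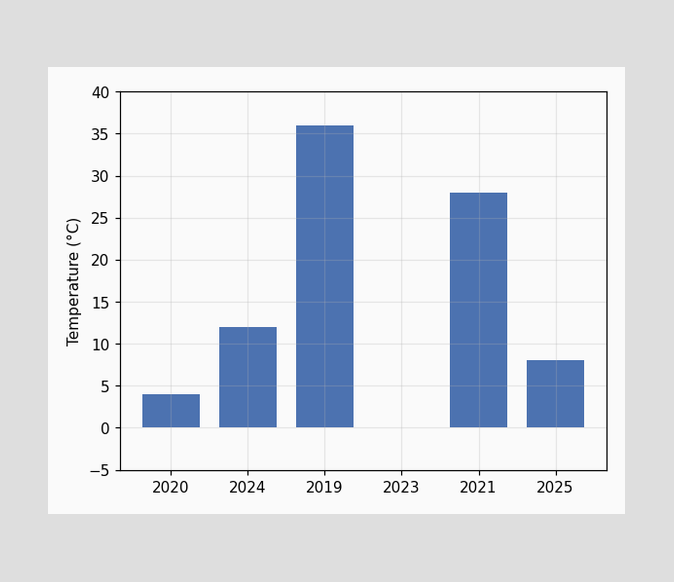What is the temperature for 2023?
0°C

Reading along the chart's y-axis, the 2023 bar reaches 0°C.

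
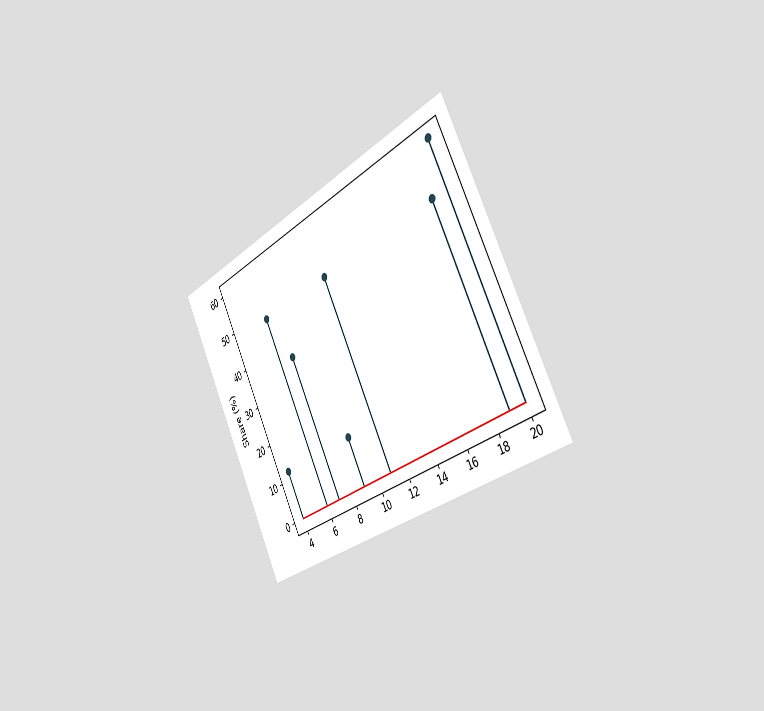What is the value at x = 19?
The chart is tilted about 27° counter-clockwise and viewed slightly from the right. The stem at x=19 reaches 48%.

48%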